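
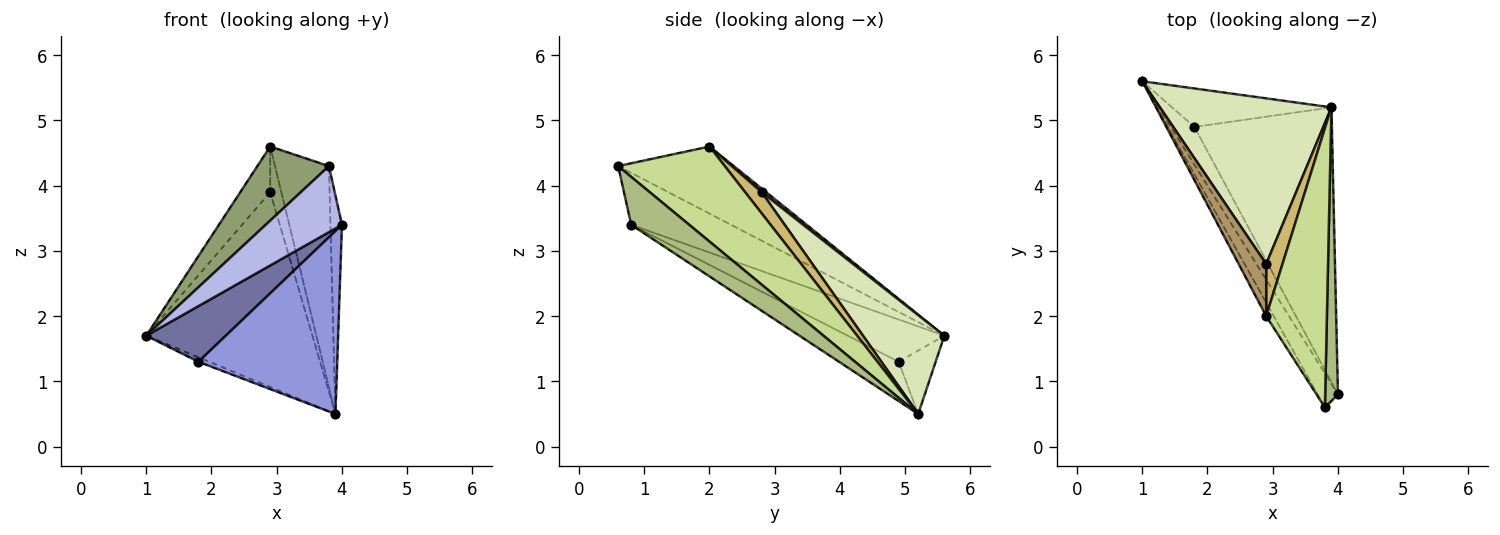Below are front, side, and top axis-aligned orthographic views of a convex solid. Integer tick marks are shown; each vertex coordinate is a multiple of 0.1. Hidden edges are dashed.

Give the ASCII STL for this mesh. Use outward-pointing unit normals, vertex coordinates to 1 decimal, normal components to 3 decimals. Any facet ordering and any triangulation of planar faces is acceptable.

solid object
 facet normal -0.709 -0.583 -0.397
  outer loop
   vertex 1.8 4.9 1.3
   vertex 4.0 0.8 3.4
   vertex 1.0 5.6 1.7
  endloop
 endfacet
 facet normal -0.367 0.108 -0.924
  outer loop
   vertex 1.8 4.9 1.3
   vertex 1.0 5.6 1.7
   vertex 3.9 5.2 0.5
  endloop
 endfacet
 facet normal -0.232 -0.539 -0.810
  outer loop
   vertex 1.8 4.9 1.3
   vertex 3.9 5.2 0.5
   vertex 4.0 0.8 3.4
  endloop
 endfacet
 facet normal -0.759 -0.580 -0.297
  outer loop
   vertex 3.8 0.6 4.3
   vertex 1.0 5.6 1.7
   vertex 4.0 0.8 3.4
  endloop
 endfacet
 facet normal -0.847 -0.524 -0.096
  outer loop
   vertex 3.8 0.6 4.3
   vertex 2.9 2.0 4.6
   vertex 1.0 5.6 1.7
  endloop
 endfacet
 facet normal 0.949 0.188 0.253
  outer loop
   vertex 3.8 0.6 4.3
   vertex 4.0 0.8 3.4
   vertex 3.9 5.2 0.5
  endloop
 endfacet
 facet normal 0.775 0.392 0.495
  outer loop
   vertex 3.8 0.6 4.3
   vertex 3.9 5.2 0.5
   vertex 2.9 2.0 4.6
  endloop
 endfacet
 facet normal 0.350 0.714 0.607
  outer loop
   vertex 2.9 2.8 3.9
   vertex 3.9 5.2 0.5
   vertex 1.0 5.6 1.7
  endloop
 endfacet
 facet normal 0.099 0.655 0.749
  outer loop
   vertex 2.9 2.8 3.9
   vertex 1.0 5.6 1.7
   vertex 2.9 2.0 4.6
  endloop
 endfacet
 facet normal 0.699 0.471 0.538
  outer loop
   vertex 2.9 2.8 3.9
   vertex 2.9 2.0 4.6
   vertex 3.9 5.2 0.5
  endloop
 endfacet
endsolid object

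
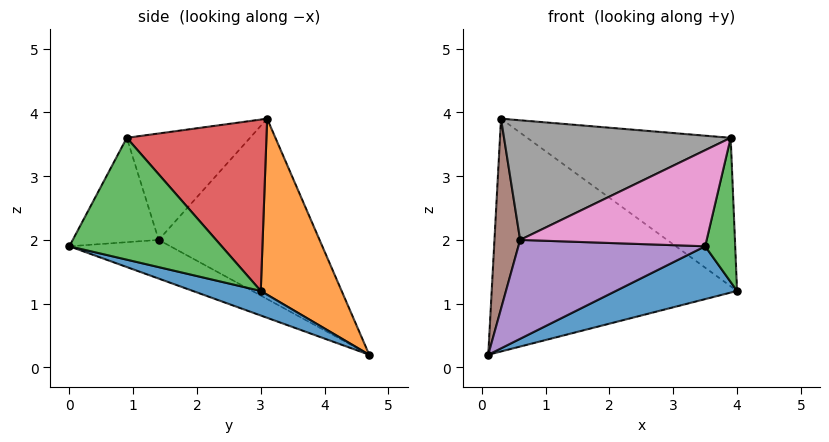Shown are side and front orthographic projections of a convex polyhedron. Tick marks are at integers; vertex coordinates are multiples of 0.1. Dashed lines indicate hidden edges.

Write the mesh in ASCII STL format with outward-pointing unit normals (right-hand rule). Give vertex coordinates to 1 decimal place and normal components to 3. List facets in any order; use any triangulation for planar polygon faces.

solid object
 facet normal 0.138 -0.247 -0.959
  outer loop
   vertex 3.5 0.0 1.9
   vertex 0.1 4.7 0.2
   vertex 4.0 3.0 1.2
  endloop
 endfacet
 facet normal 0.291 0.884 0.366
  outer loop
   vertex 0.3 3.1 3.9
   vertex 4.0 3.0 1.2
   vertex 0.1 4.7 0.2
  endloop
 endfacet
 facet normal 0.973 -0.192 -0.127
  outer loop
   vertex 3.9 0.9 3.6
   vertex 3.5 0.0 1.9
   vertex 4.0 3.0 1.2
  endloop
 endfacet
 facet normal 0.454 0.661 0.597
  outer loop
   vertex 3.9 0.9 3.6
   vertex 4.0 3.0 1.2
   vertex 0.3 3.1 3.9
  endloop
 endfacet
 facet normal -0.266 -0.492 -0.829
  outer loop
   vertex 0.6 1.4 2.0
   vertex 0.1 4.7 0.2
   vertex 3.5 0.0 1.9
  endloop
 endfacet
 facet normal -0.987 -0.158 -0.015
  outer loop
   vertex 0.6 1.4 2.0
   vertex 0.3 3.1 3.9
   vertex 0.1 4.7 0.2
  endloop
 endfacet
 facet normal -0.362 -0.786 0.501
  outer loop
   vertex 0.6 1.4 2.0
   vertex 3.5 0.0 1.9
   vertex 3.9 0.9 3.6
  endloop
 endfacet
 facet normal -0.389 -0.716 0.579
  outer loop
   vertex 0.6 1.4 2.0
   vertex 3.9 0.9 3.6
   vertex 0.3 3.1 3.9
  endloop
 endfacet
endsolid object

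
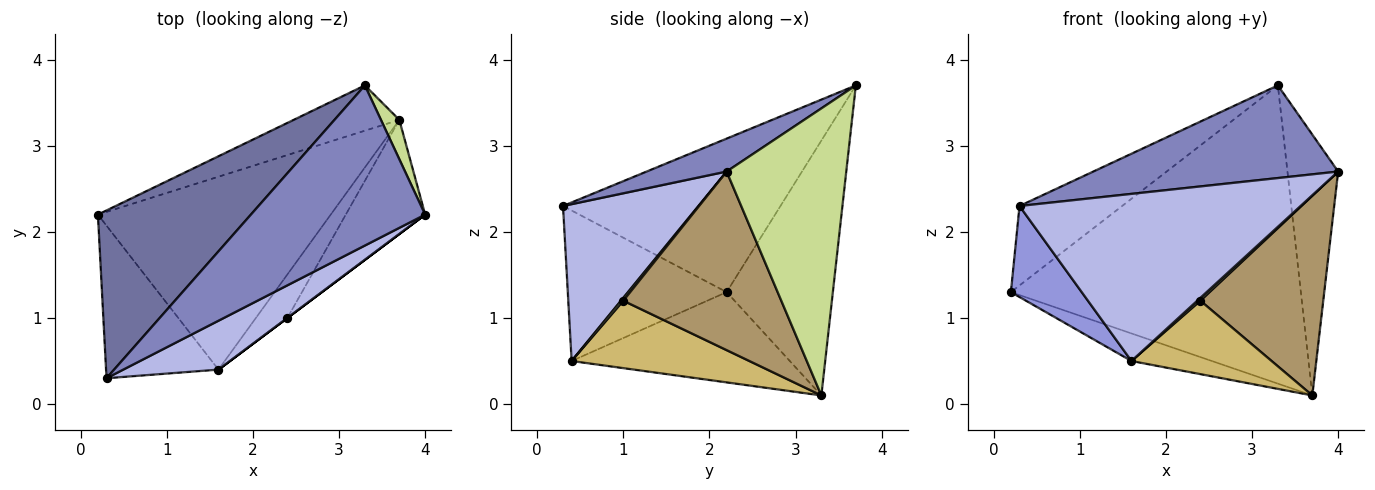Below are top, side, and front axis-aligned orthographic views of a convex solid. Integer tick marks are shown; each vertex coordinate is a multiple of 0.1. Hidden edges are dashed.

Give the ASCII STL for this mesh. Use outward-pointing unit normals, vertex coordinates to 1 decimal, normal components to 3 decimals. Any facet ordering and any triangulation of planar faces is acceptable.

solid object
 facet normal -0.672 0.317 0.670
  outer loop
   vertex 3.3 3.7 3.7
   vertex 0.2 2.2 1.3
   vertex 0.3 0.3 2.3
  endloop
 endfacet
 facet normal 0.161 -0.494 0.854
  outer loop
   vertex 3.3 3.7 3.7
   vertex 0.3 0.3 2.3
   vertex 4.0 2.2 2.7
  endloop
 endfacet
 facet normal -0.754 -0.336 -0.564
  outer loop
   vertex 1.6 0.4 0.5
   vertex 0.3 0.3 2.3
   vertex 0.2 2.2 1.3
  endloop
 endfacet
 facet normal 0.420 -0.871 0.255
  outer loop
   vertex 1.6 0.4 0.5
   vertex 4.0 2.2 2.7
   vertex 0.3 0.3 2.3
  endloop
 endfacet
 facet normal -0.358 0.132 -0.924
  outer loop
   vertex 3.7 3.3 0.1
   vertex 1.6 0.4 0.5
   vertex 0.2 2.2 1.3
  endloop
 endfacet
 facet normal -0.341 0.930 -0.141
  outer loop
   vertex 3.7 3.3 0.1
   vertex 0.2 2.2 1.3
   vertex 3.3 3.7 3.7
  endloop
 endfacet
 facet normal 0.919 0.390 0.059
  outer loop
   vertex 3.7 3.3 0.1
   vertex 3.3 3.7 3.7
   vertex 4.0 2.2 2.7
  endloop
 endfacet
 facet normal 0.600 -0.800 0.000
  outer loop
   vertex 2.4 1.0 1.2
   vertex 4.0 2.2 2.7
   vertex 1.6 0.4 0.5
  endloop
 endfacet
 facet normal 0.745 -0.579 -0.331
  outer loop
   vertex 2.4 1.0 1.2
   vertex 3.7 3.3 0.1
   vertex 4.0 2.2 2.7
  endloop
 endfacet
 facet normal 0.737 -0.581 -0.344
  outer loop
   vertex 2.4 1.0 1.2
   vertex 1.6 0.4 0.5
   vertex 3.7 3.3 0.1
  endloop
 endfacet
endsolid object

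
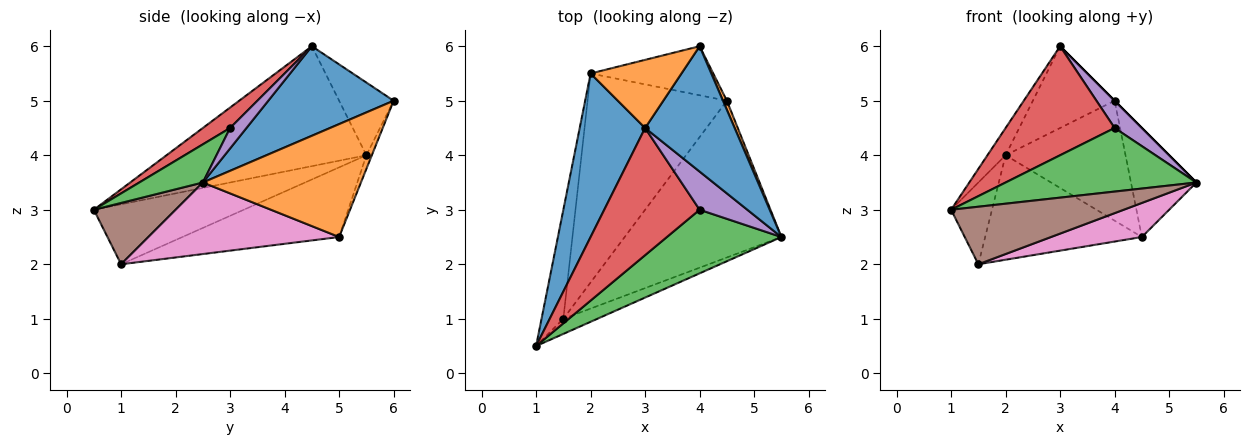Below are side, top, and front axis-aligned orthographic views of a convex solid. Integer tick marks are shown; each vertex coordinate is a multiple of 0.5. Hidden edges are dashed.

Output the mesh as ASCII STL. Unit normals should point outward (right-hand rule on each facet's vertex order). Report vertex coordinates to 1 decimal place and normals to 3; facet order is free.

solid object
 facet normal 0.707 0.000 0.707
  outer loop
   vertex 3.0 4.5 6.0
   vertex 5.5 2.5 3.5
   vertex 4.0 6.0 5.0
  endloop
 endfacet
 facet normal 0.924 0.382 0.032
  outer loop
   vertex 4.5 5.0 2.5
   vertex 4.0 6.0 5.0
   vertex 5.5 2.5 3.5
  endloop
 endfacet
 facet normal 0.229 -0.688 0.688
  outer loop
   vertex 4.0 3.0 4.5
   vertex 1.0 0.5 3.0
   vertex 5.5 2.5 3.5
  endloop
 endfacet
 facet normal 0.161 -0.642 0.749
  outer loop
   vertex 4.0 3.0 4.5
   vertex 3.0 4.5 6.0
   vertex 1.0 0.5 3.0
  endloop
 endfacet
 facet normal 0.329 -0.549 0.768
  outer loop
   vertex 4.0 3.0 4.5
   vertex 5.5 2.5 3.5
   vertex 3.0 4.5 6.0
  endloop
 endfacet
 facet normal 0.416 -0.879 -0.231
  outer loop
   vertex 1.5 1.0 2.0
   vertex 5.5 2.5 3.5
   vertex 1.0 0.5 3.0
  endloop
 endfacet
 facet normal 0.407 -0.194 -0.892
  outer loop
   vertex 1.5 1.0 2.0
   vertex 4.5 5.0 2.5
   vertex 5.5 2.5 3.5
  endloop
 endfacet
 facet normal -0.042 0.925 -0.378
  outer loop
   vertex 2.0 5.5 4.0
   vertex 4.0 6.0 5.0
   vertex 4.5 5.0 2.5
  endloop
 endfacet
 facet normal -0.408 0.408 -0.816
  outer loop
   vertex 2.0 5.5 4.0
   vertex 4.5 5.0 2.5
   vertex 1.5 1.0 2.0
  endloop
 endfacet
 facet normal -0.910 0.248 -0.331
  outer loop
   vertex 2.0 5.5 4.0
   vertex 1.5 1.0 2.0
   vertex 1.0 0.5 3.0
  endloop
 endfacet
 facet normal -0.875 0.080 0.477
  outer loop
   vertex 2.0 5.5 4.0
   vertex 1.0 0.5 3.0
   vertex 3.0 4.5 6.0
  endloop
 endfacet
 facet normal -0.456 0.684 0.570
  outer loop
   vertex 2.0 5.5 4.0
   vertex 3.0 4.5 6.0
   vertex 4.0 6.0 5.0
  endloop
 endfacet
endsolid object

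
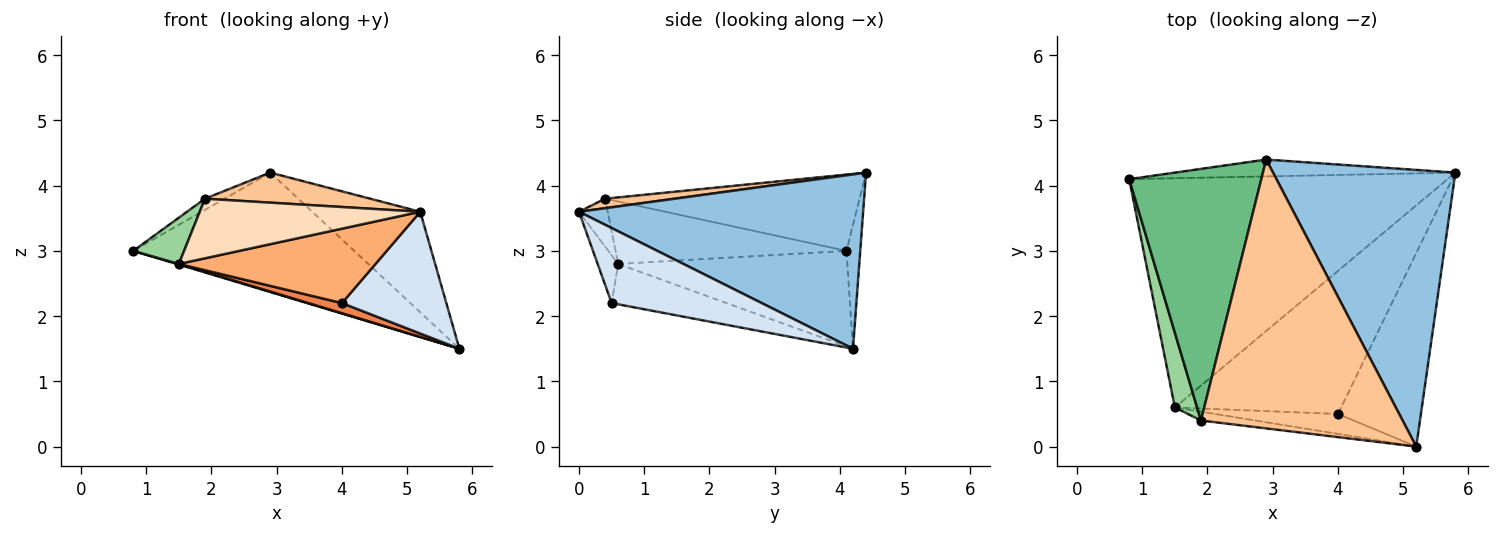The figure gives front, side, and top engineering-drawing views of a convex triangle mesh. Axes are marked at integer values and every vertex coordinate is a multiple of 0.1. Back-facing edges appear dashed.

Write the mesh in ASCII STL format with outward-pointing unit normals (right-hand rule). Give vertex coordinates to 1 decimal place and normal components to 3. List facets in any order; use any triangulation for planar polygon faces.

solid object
 facet normal -0.062 0.988 -0.139
  outer loop
   vertex 2.9 4.4 4.2
   vertex 5.8 4.2 1.5
   vertex 0.8 4.1 3.0
  endloop
 endfacet
 facet normal 0.668 0.254 0.699
  outer loop
   vertex 2.9 4.4 4.2
   vertex 5.2 0.0 3.6
   vertex 5.8 4.2 1.5
  endloop
 endfacet
 facet normal -0.287 -0.003 -0.958
  outer loop
   vertex 1.5 0.6 2.8
   vertex 0.8 4.1 3.0
   vertex 5.8 4.2 1.5
  endloop
 endfacet
 facet normal 0.608 -0.423 -0.672
  outer loop
   vertex 4.0 0.5 2.2
   vertex 5.8 4.2 1.5
   vertex 5.2 0.0 3.6
  endloop
 endfacet
 facet normal -0.235 -0.069 -0.969
  outer loop
   vertex 4.0 0.5 2.2
   vertex 1.5 0.6 2.8
   vertex 5.8 4.2 1.5
  endloop
 endfacet
 facet normal -0.100 -0.961 -0.257
  outer loop
   vertex 4.0 0.5 2.2
   vertex 5.2 0.0 3.6
   vertex 1.5 0.6 2.8
  endloop
 endfacet
 facet normal 0.047 -0.111 0.993
  outer loop
   vertex 1.9 0.4 3.8
   vertex 5.2 0.0 3.6
   vertex 2.9 4.4 4.2
  endloop
 endfacet
 facet normal -0.128 -0.981 -0.145
  outer loop
   vertex 1.9 0.4 3.8
   vertex 1.5 0.6 2.8
   vertex 5.2 0.0 3.6
  endloop
 endfacet
 facet normal -0.500 0.038 0.865
  outer loop
   vertex 1.9 0.4 3.8
   vertex 2.9 4.4 4.2
   vertex 0.8 4.1 3.0
  endloop
 endfacet
 facet normal -0.922 -0.203 0.328
  outer loop
   vertex 1.9 0.4 3.8
   vertex 0.8 4.1 3.0
   vertex 1.5 0.6 2.8
  endloop
 endfacet
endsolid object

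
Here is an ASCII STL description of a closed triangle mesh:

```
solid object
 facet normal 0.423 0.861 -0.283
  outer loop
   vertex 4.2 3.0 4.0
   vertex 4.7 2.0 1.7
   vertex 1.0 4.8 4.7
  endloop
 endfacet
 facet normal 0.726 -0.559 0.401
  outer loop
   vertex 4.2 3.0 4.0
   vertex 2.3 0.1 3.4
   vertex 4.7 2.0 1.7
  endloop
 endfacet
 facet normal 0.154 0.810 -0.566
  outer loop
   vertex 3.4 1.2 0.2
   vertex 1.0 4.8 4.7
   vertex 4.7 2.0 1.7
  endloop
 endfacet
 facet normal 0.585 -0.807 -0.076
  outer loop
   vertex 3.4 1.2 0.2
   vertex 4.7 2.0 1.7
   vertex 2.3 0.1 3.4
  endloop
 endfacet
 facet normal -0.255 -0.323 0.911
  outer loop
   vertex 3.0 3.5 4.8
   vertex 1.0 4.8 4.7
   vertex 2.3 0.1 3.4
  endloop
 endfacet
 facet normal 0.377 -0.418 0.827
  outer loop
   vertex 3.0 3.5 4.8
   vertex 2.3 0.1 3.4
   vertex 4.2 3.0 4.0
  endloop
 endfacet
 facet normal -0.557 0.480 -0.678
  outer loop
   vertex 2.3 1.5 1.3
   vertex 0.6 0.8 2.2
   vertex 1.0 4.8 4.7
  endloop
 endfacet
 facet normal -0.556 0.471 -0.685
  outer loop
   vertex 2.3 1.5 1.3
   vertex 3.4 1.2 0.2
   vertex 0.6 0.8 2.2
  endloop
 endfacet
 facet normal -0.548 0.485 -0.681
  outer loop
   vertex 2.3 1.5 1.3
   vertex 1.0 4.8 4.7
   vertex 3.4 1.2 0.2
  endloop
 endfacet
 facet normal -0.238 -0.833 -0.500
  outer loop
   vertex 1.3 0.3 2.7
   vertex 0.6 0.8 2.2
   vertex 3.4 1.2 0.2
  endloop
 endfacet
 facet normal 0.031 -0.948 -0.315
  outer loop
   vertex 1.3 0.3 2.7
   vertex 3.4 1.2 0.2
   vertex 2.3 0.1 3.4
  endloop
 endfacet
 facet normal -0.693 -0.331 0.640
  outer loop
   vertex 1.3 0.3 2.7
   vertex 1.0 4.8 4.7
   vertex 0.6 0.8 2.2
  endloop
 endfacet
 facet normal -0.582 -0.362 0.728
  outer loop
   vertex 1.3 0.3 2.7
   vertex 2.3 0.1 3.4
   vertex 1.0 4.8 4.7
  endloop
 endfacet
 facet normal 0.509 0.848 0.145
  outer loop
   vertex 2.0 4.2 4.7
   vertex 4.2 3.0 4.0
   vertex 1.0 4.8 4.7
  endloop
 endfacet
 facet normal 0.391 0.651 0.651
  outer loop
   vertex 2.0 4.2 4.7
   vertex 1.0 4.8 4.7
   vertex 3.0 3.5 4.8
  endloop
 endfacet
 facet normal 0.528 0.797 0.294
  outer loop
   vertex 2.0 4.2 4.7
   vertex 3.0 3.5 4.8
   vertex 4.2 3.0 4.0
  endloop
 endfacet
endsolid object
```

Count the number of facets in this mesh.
16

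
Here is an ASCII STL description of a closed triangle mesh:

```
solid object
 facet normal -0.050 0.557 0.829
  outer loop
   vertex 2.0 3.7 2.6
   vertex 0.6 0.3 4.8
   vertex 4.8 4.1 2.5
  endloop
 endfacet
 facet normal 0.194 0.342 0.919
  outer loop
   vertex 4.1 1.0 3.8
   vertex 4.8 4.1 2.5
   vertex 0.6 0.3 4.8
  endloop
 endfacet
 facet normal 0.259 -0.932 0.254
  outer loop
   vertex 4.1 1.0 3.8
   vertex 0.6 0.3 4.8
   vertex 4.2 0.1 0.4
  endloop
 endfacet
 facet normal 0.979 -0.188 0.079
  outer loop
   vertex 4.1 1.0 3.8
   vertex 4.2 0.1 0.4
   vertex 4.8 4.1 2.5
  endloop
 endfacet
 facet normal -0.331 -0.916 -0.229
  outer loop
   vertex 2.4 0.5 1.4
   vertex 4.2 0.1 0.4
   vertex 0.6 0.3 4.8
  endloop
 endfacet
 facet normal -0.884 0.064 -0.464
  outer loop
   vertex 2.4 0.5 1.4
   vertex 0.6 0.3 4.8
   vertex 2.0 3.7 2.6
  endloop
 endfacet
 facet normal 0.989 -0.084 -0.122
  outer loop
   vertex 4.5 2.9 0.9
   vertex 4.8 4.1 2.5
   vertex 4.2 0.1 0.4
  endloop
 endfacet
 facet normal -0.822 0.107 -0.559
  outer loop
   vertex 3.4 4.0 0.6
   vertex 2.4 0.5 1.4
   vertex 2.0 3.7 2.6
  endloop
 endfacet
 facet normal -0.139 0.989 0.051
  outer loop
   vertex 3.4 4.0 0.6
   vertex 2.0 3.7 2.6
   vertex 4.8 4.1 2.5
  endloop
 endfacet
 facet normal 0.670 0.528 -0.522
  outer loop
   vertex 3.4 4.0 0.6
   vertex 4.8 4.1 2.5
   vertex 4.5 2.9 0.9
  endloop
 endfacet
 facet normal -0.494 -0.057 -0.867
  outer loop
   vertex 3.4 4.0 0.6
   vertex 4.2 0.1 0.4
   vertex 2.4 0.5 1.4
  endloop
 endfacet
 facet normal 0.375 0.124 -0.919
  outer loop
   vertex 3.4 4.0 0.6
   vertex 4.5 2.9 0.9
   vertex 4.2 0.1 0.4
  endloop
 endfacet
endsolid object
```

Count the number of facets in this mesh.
12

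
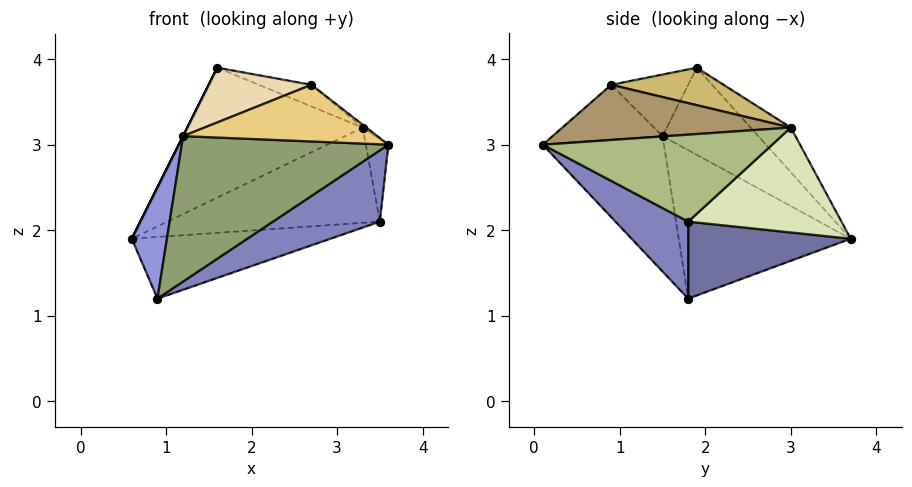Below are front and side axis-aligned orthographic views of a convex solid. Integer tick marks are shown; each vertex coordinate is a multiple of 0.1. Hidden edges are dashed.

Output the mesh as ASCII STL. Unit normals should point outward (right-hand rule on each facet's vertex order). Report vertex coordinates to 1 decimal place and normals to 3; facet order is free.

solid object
 facet normal 0.304 0.371 -0.877
  outer loop
   vertex 3.5 1.8 2.1
   vertex 0.9 1.8 1.2
   vertex 0.6 3.7 1.9
  endloop
 endfacet
 facet normal 0.295 -0.433 -0.852
  outer loop
   vertex 3.5 1.8 2.1
   vertex 3.6 0.1 3.0
   vertex 0.9 1.8 1.2
  endloop
 endfacet
 facet normal -0.972 -0.199 0.122
  outer loop
   vertex 1.2 1.5 3.1
   vertex 0.6 3.7 1.9
   vertex 0.9 1.8 1.2
  endloop
 endfacet
 facet normal -0.894 0.000 0.447
  outer loop
   vertex 1.2 1.5 3.1
   vertex 1.6 1.9 3.9
   vertex 0.6 3.7 1.9
  endloop
 endfacet
 facet normal -0.505 -0.861 -0.056
  outer loop
   vertex 1.2 1.5 3.1
   vertex 0.9 1.8 1.2
   vertex 3.6 0.1 3.0
  endloop
 endfacet
 facet normal 0.992 0.098 0.074
  outer loop
   vertex 3.3 3.0 3.2
   vertex 3.6 0.1 3.0
   vertex 3.5 1.8 2.1
  endloop
 endfacet
 facet normal -0.159 0.693 0.703
  outer loop
   vertex 3.3 3.0 3.2
   vertex 0.6 3.7 1.9
   vertex 1.6 1.9 3.9
  endloop
 endfacet
 facet normal 0.462 0.640 -0.614
  outer loop
   vertex 3.3 3.0 3.2
   vertex 3.5 1.8 2.1
   vertex 0.6 3.7 1.9
  endloop
 endfacet
 facet normal 0.619 0.010 0.785
  outer loop
   vertex 2.7 0.9 3.7
   vertex 3.6 0.1 3.0
   vertex 3.3 3.0 3.2
  endloop
 endfacet
 facet normal 0.298 0.140 0.944
  outer loop
   vertex 2.7 0.9 3.7
   vertex 3.3 3.0 3.2
   vertex 1.6 1.9 3.9
  endloop
 endfacet
 facet normal -0.463 -0.818 0.340
  outer loop
   vertex 2.7 0.9 3.7
   vertex 1.2 1.5 3.1
   vertex 3.6 0.1 3.0
  endloop
 endfacet
 facet normal -0.492 -0.655 0.573
  outer loop
   vertex 2.7 0.9 3.7
   vertex 1.6 1.9 3.9
   vertex 1.2 1.5 3.1
  endloop
 endfacet
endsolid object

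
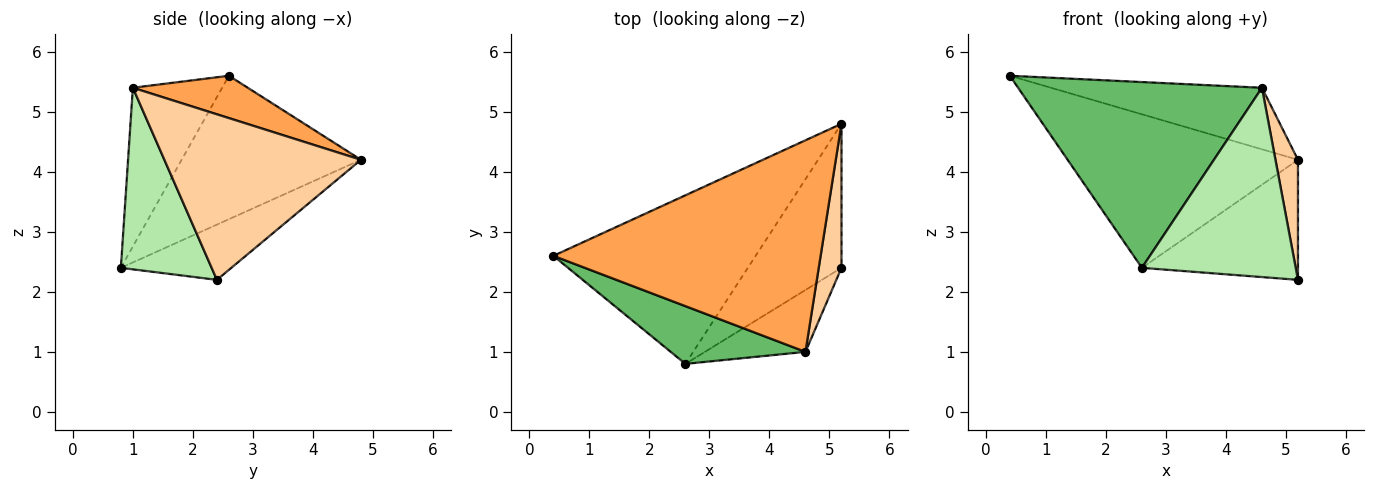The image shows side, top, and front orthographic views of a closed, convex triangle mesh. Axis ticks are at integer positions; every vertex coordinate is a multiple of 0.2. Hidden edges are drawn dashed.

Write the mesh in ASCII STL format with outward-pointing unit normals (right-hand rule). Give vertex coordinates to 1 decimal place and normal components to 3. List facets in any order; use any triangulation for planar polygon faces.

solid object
 facet normal -0.464 0.596 -0.655
  outer loop
   vertex 2.6 0.8 2.4
   vertex 0.4 2.6 5.6
   vertex 5.2 4.8 4.2
  endloop
 endfacet
 facet normal -0.413 0.583 -0.700
  outer loop
   vertex 2.6 0.8 2.4
   vertex 5.2 4.8 4.2
   vertex 5.2 2.4 2.2
  endloop
 endfacet
 facet normal 0.150 0.276 0.949
  outer loop
   vertex 4.6 1.0 5.4
   vertex 5.2 4.8 4.2
   vertex 0.4 2.6 5.6
  endloop
 endfacet
 facet normal 0.984 -0.113 0.135
  outer loop
   vertex 4.6 1.0 5.4
   vertex 5.2 2.4 2.2
   vertex 5.2 4.8 4.2
  endloop
 endfacet
 facet normal -0.330 -0.901 0.280
  outer loop
   vertex 4.6 1.0 5.4
   vertex 0.4 2.6 5.6
   vertex 2.6 0.8 2.4
  endloop
 endfacet
 facet normal 0.489 -0.829 -0.271
  outer loop
   vertex 4.6 1.0 5.4
   vertex 2.6 0.8 2.4
   vertex 5.2 2.4 2.2
  endloop
 endfacet
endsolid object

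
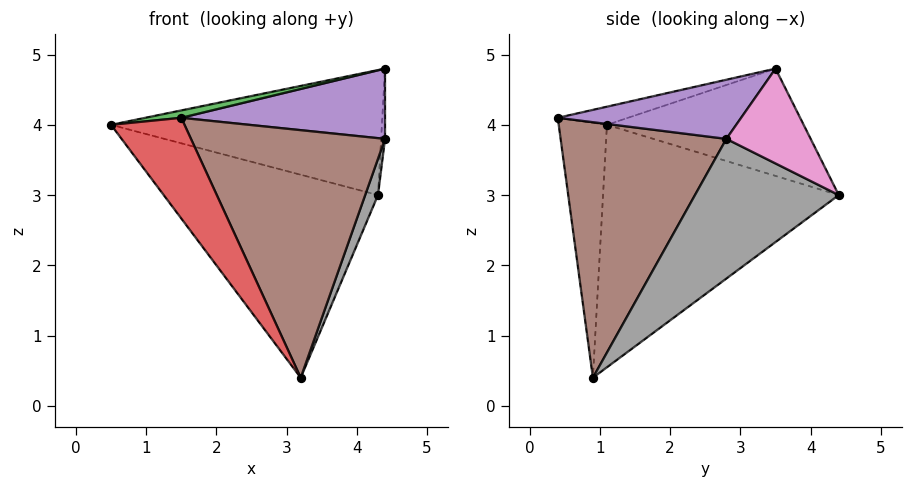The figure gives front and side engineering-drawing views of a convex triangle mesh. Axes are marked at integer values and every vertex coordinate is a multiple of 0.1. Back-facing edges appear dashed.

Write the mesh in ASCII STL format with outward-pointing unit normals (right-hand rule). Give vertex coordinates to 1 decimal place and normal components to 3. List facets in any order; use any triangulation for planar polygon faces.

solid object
 facet normal -0.538 0.741 0.401
  outer loop
   vertex 4.3 4.4 3.0
   vertex 0.5 1.1 4.0
   vertex 4.4 3.5 4.8
  endloop
 endfacet
 facet normal -0.637 0.579 -0.510
  outer loop
   vertex 4.3 4.4 3.0
   vertex 3.2 0.9 0.4
   vertex 0.5 1.1 4.0
  endloop
 endfacet
 facet normal -0.154 -0.079 0.985
  outer loop
   vertex 1.5 0.4 4.1
   vertex 4.4 3.5 4.8
   vertex 0.5 1.1 4.0
  endloop
 endfacet
 facet normal -0.515 -0.785 -0.343
  outer loop
   vertex 1.5 0.4 4.1
   vertex 0.5 1.1 4.0
   vertex 3.2 0.9 0.4
  endloop
 endfacet
 facet normal 0.593 -0.659 0.462
  outer loop
   vertex 4.4 2.8 3.8
   vertex 4.4 3.5 4.8
   vertex 1.5 0.4 4.1
  endloop
 endfacet
 facet normal 0.637 -0.746 0.192
  outer loop
   vertex 4.4 2.8 3.8
   vertex 1.5 0.4 4.1
   vertex 3.2 0.9 0.4
  endloop
 endfacet
 facet normal 0.998 0.046 -0.032
  outer loop
   vertex 4.4 2.8 3.8
   vertex 4.3 4.4 3.0
   vertex 4.4 3.5 4.8
  endloop
 endfacet
 facet normal 0.954 -0.085 -0.289
  outer loop
   vertex 4.4 2.8 3.8
   vertex 3.2 0.9 0.4
   vertex 4.3 4.4 3.0
  endloop
 endfacet
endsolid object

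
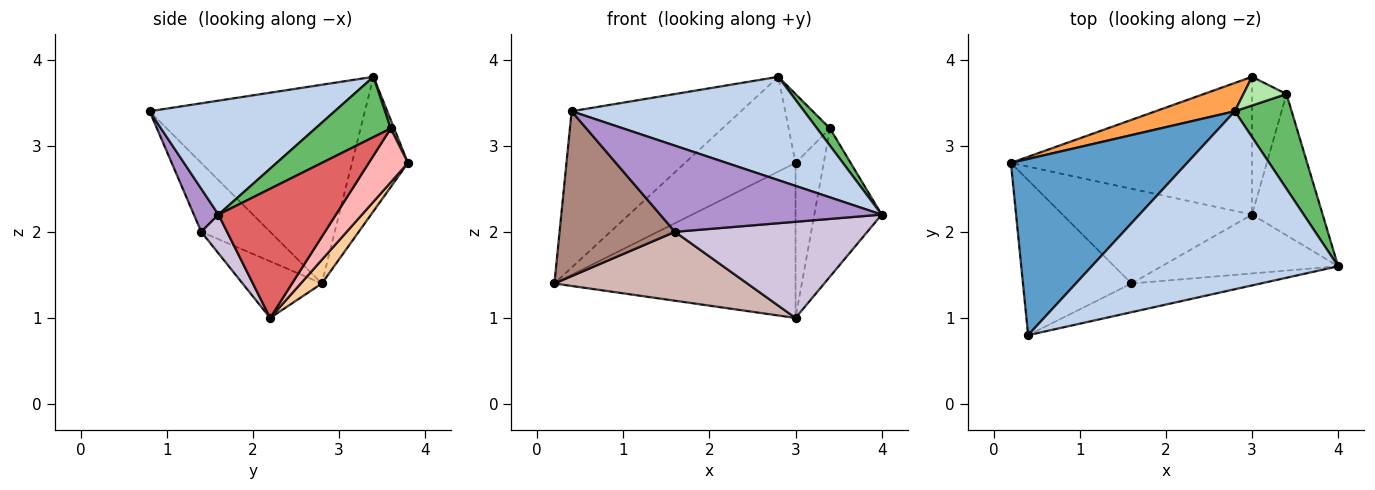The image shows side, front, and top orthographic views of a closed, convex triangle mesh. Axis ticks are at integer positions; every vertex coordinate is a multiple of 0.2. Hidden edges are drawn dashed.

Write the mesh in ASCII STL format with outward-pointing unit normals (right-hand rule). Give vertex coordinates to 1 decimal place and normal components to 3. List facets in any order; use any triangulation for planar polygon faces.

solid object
 facet normal -0.645 0.507 0.572
  outer loop
   vertex 2.8 3.4 3.8
   vertex 0.2 2.8 1.4
   vertex 0.4 0.8 3.4
  endloop
 endfacet
 facet normal 0.371 -0.466 0.803
  outer loop
   vertex 2.8 3.4 3.8
   vertex 0.4 0.8 3.4
   vertex 4.0 1.6 2.2
  endloop
 endfacet
 facet normal -0.437 0.862 0.257
  outer loop
   vertex 3.0 3.8 2.8
   vertex 0.2 2.8 1.4
   vertex 2.8 3.4 3.8
  endloop
 endfacet
 facet normal 0.065 0.746 -0.663
  outer loop
   vertex 3.0 2.2 1.0
   vertex 0.2 2.8 1.4
   vertex 3.0 3.8 2.8
  endloop
 endfacet
 facet normal 0.722 -0.124 0.681
  outer loop
   vertex 3.4 3.6 3.2
   vertex 2.8 3.4 3.8
   vertex 4.0 1.6 2.2
  endloop
 endfacet
 facet normal 0.077 0.920 0.383
  outer loop
   vertex 3.4 3.6 3.2
   vertex 3.0 3.8 2.8
   vertex 2.8 3.4 3.8
  endloop
 endfacet
 facet normal 0.784 0.449 -0.429
  outer loop
   vertex 3.4 3.6 3.2
   vertex 4.0 1.6 2.2
   vertex 3.0 2.2 1.0
  endloop
 endfacet
 facet normal 0.720 0.519 -0.461
  outer loop
   vertex 3.4 3.6 3.2
   vertex 3.0 2.2 1.0
   vertex 3.0 3.8 2.8
  endloop
 endfacet
 facet normal 0.105 -0.943 -0.314
  outer loop
   vertex 1.6 1.4 2.0
   vertex 4.0 1.6 2.2
   vertex 0.4 0.8 3.4
  endloop
 endfacet
 facet normal 0.114 -0.847 -0.519
  outer loop
   vertex 1.6 1.4 2.0
   vertex 3.0 2.2 1.0
   vertex 4.0 1.6 2.2
  endloop
 endfacet
 facet normal -0.399 -0.668 -0.628
  outer loop
   vertex 1.6 1.4 2.0
   vertex 0.4 0.8 3.4
   vertex 0.2 2.8 1.4
  endloop
 endfacet
 facet normal -0.235 -0.572 -0.786
  outer loop
   vertex 1.6 1.4 2.0
   vertex 0.2 2.8 1.4
   vertex 3.0 2.2 1.0
  endloop
 endfacet
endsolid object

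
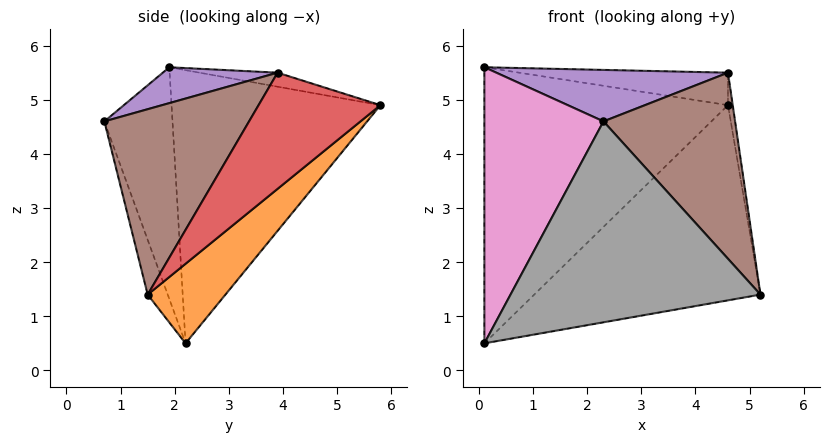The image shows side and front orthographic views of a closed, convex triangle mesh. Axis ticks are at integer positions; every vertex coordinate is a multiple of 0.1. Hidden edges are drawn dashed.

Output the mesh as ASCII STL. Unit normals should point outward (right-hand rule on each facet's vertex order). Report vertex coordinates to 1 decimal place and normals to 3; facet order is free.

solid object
 facet normal -0.650 0.758 0.045
  outer loop
   vertex 0.1 2.2 0.5
   vertex 0.1 1.9 5.6
   vertex 4.6 5.8 4.9
  endloop
 endfacet
 facet normal 0.218 0.634 -0.742
  outer loop
   vertex 0.1 2.2 0.5
   vertex 4.6 5.8 4.9
   vertex 5.2 1.5 1.4
  endloop
 endfacet
 facet normal -0.112 0.299 0.948
  outer loop
   vertex 4.6 3.9 5.5
   vertex 4.6 5.8 4.9
   vertex 0.1 1.9 5.6
  endloop
 endfacet
 facet normal 0.992 0.039 0.122
  outer loop
   vertex 4.6 3.9 5.5
   vertex 5.2 1.5 1.4
   vertex 4.6 5.8 4.9
  endloop
 endfacet
 facet normal 0.194 -0.393 0.899
  outer loop
   vertex 2.3 0.7 4.6
   vertex 4.6 3.9 5.5
   vertex 0.1 1.9 5.6
  endloop
 endfacet
 facet normal 0.661 -0.601 0.449
  outer loop
   vertex 2.3 0.7 4.6
   vertex 5.2 1.5 1.4
   vertex 4.6 3.9 5.5
  endloop
 endfacet
 facet normal -0.496 -0.867 -0.051
  outer loop
   vertex 2.3 0.7 4.6
   vertex 0.1 1.9 5.6
   vertex 0.1 2.2 0.5
  endloop
 endfacet
 facet normal -0.076 -0.949 -0.306
  outer loop
   vertex 2.3 0.7 4.6
   vertex 0.1 2.2 0.5
   vertex 5.2 1.5 1.4
  endloop
 endfacet
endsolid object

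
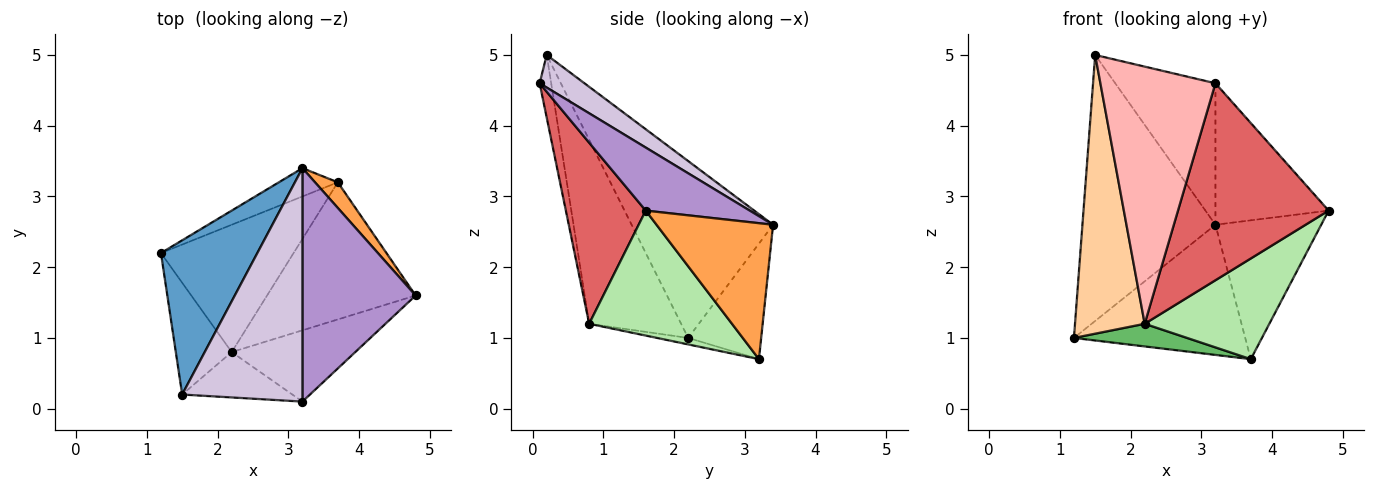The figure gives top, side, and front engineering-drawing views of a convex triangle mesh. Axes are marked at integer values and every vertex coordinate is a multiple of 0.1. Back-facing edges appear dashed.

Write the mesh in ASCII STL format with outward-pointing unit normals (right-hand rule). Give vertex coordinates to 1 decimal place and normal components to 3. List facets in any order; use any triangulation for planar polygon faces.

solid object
 facet normal -0.677 0.637 0.369
  outer loop
   vertex 3.2 3.4 2.6
   vertex 1.2 2.2 1.0
   vertex 1.5 0.2 5.0
  endloop
 endfacet
 facet normal -0.384 0.902 -0.196
  outer loop
   vertex 3.7 3.2 0.7
   vertex 1.2 2.2 1.0
   vertex 3.2 3.4 2.6
  endloop
 endfacet
 facet normal 0.735 0.667 0.123
  outer loop
   vertex 3.7 3.2 0.7
   vertex 3.2 3.4 2.6
   vertex 4.8 1.6 2.8
  endloop
 endfacet
 facet normal -0.775 -0.587 -0.235
  outer loop
   vertex 2.2 0.8 1.2
   vertex 1.5 0.2 5.0
   vertex 1.2 2.2 1.0
  endloop
 endfacet
 facet normal -0.048 -0.175 -0.983
  outer loop
   vertex 2.2 0.8 1.2
   vertex 1.2 2.2 1.0
   vertex 3.7 3.2 0.7
  endloop
 endfacet
 facet normal 0.561 -0.490 -0.667
  outer loop
   vertex 2.2 0.8 1.2
   vertex 3.7 3.2 0.7
   vertex 4.8 1.6 2.8
  endloop
 endfacet
 facet normal 0.446 -0.841 -0.305
  outer loop
   vertex 3.2 0.1 4.6
   vertex 2.2 0.8 1.2
   vertex 4.8 1.6 2.8
  endloop
 endfacet
 facet normal -0.098 -0.980 -0.173
  outer loop
   vertex 3.2 0.1 4.6
   vertex 1.5 0.2 5.0
   vertex 2.2 0.8 1.2
  endloop
 endfacet
 facet normal 0.430 0.468 0.772
  outer loop
   vertex 3.2 0.1 4.6
   vertex 4.8 1.6 2.8
   vertex 3.2 3.4 2.6
  endloop
 endfacet
 facet normal 0.226 0.505 0.833
  outer loop
   vertex 3.2 0.1 4.6
   vertex 3.2 3.4 2.6
   vertex 1.5 0.2 5.0
  endloop
 endfacet
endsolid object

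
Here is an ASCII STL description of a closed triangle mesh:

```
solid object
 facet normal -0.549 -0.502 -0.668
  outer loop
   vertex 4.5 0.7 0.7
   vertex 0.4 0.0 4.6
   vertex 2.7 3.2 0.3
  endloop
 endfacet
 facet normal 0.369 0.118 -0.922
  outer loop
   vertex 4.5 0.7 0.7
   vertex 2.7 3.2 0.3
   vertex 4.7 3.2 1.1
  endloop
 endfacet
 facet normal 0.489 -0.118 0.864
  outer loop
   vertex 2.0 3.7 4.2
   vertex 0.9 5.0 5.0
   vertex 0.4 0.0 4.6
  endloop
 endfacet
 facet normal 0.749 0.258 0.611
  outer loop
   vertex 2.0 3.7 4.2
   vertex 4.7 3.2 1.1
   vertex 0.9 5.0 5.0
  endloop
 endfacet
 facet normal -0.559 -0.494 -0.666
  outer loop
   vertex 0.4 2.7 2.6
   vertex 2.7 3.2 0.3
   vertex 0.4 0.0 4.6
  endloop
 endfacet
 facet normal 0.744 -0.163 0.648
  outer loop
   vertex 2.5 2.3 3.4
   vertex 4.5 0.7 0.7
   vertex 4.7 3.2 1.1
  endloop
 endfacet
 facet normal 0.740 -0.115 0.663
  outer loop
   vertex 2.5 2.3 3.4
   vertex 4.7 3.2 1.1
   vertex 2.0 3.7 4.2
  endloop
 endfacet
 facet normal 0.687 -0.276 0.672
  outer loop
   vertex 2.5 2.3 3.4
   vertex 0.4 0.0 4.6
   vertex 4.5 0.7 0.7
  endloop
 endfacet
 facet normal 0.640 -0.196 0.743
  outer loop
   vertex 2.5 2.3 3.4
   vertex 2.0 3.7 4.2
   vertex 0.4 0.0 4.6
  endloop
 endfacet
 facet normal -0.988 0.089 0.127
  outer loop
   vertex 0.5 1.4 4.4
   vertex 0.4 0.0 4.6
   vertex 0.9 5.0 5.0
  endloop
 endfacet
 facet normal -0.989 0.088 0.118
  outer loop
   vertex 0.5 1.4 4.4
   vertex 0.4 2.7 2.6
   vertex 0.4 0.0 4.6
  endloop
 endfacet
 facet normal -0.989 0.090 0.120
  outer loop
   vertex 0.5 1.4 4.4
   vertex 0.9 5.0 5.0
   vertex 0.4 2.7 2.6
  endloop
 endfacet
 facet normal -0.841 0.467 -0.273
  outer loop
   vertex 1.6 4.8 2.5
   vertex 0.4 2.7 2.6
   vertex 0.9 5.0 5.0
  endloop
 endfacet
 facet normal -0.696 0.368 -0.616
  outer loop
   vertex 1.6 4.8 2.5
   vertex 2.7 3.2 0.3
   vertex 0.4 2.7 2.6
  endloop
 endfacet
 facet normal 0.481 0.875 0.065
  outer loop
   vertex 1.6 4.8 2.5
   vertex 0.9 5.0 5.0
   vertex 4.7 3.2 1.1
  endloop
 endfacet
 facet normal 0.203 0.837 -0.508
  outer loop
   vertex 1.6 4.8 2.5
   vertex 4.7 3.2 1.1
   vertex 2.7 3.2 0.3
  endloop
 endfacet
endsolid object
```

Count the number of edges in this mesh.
24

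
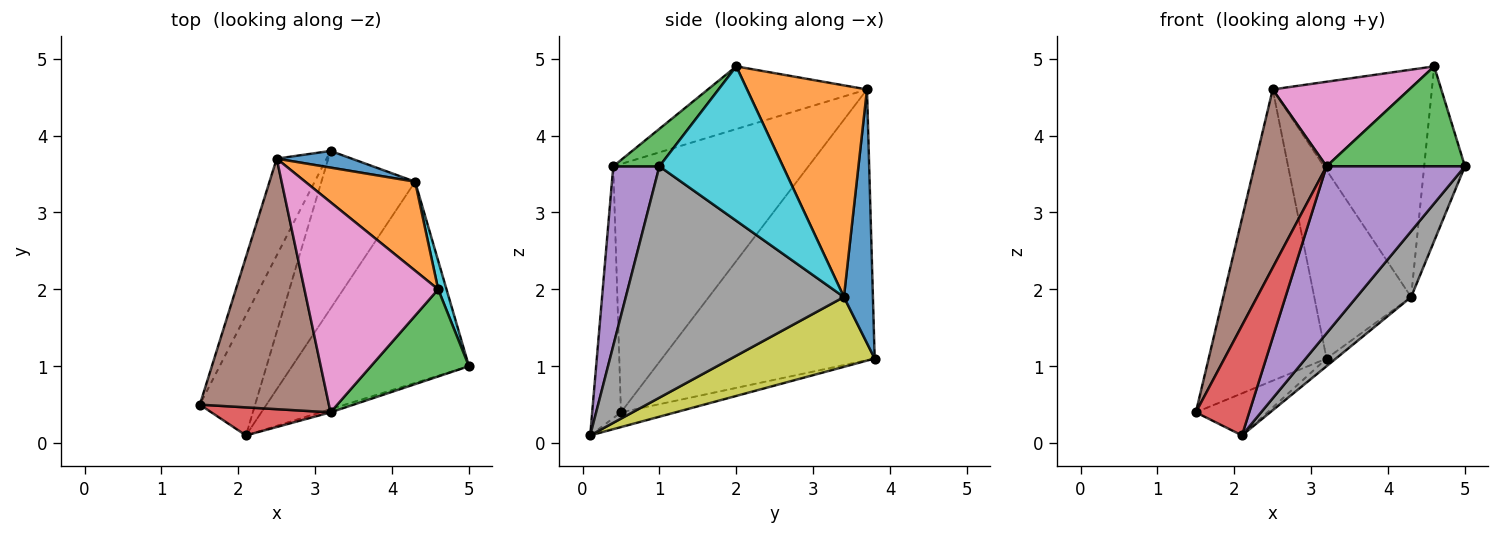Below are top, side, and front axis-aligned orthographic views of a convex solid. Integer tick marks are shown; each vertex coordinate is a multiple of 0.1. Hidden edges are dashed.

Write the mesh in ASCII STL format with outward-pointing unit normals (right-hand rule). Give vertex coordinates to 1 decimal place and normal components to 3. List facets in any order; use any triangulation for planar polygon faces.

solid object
 facet normal -0.864 0.479 -0.159
  outer loop
   vertex 2.5 3.7 4.6
   vertex 3.2 3.8 1.1
   vertex 1.5 0.5 0.4
  endloop
 endfacet
 facet normal -0.244 0.320 -0.915
  outer loop
   vertex 2.1 0.1 0.1
   vertex 1.5 0.5 0.4
   vertex 3.2 3.8 1.1
  endloop
 endfacet
 facet normal 0.244 -0.731 0.637
  outer loop
   vertex 3.2 0.4 3.6
   vertex 5.0 1.0 3.6
   vertex 4.6 2.0 4.9
  endloop
 endfacet
 facet normal -0.463 -0.859 0.219
  outer loop
   vertex 3.2 0.4 3.6
   vertex 1.5 0.5 0.4
   vertex 2.1 0.1 0.1
  endloop
 endfacet
 facet normal 0.316 -0.949 -0.018
  outer loop
   vertex 3.2 0.4 3.6
   vertex 2.1 0.1 0.1
   vertex 5.0 1.0 3.6
  endloop
 endfacet
 facet normal -0.843 -0.312 0.438
  outer loop
   vertex 3.2 0.4 3.6
   vertex 2.5 3.7 4.6
   vertex 1.5 0.5 0.4
  endloop
 endfacet
 facet normal -0.399 -0.342 0.851
  outer loop
   vertex 3.2 0.4 3.6
   vertex 4.6 2.0 4.9
   vertex 2.5 3.7 4.6
  endloop
 endfacet
 facet normal 0.779 -0.195 -0.596
  outer loop
   vertex 4.3 3.4 1.9
   vertex 5.0 1.0 3.6
   vertex 2.1 0.1 0.1
  endloop
 endfacet
 facet normal 0.597 0.039 -0.801
  outer loop
   vertex 4.3 3.4 1.9
   vertex 2.1 0.1 0.1
   vertex 3.2 3.8 1.1
  endloop
 endfacet
 facet normal 0.948 0.313 0.051
  outer loop
   vertex 4.3 3.4 1.9
   vertex 4.6 2.0 4.9
   vertex 5.0 1.0 3.6
  endloop
 endfacet
 facet normal 0.286 0.955 0.084
  outer loop
   vertex 4.3 3.4 1.9
   vertex 3.2 3.8 1.1
   vertex 2.5 3.7 4.6
  endloop
 endfacet
 facet normal 0.574 0.762 0.298
  outer loop
   vertex 4.3 3.4 1.9
   vertex 2.5 3.7 4.6
   vertex 4.6 2.0 4.9
  endloop
 endfacet
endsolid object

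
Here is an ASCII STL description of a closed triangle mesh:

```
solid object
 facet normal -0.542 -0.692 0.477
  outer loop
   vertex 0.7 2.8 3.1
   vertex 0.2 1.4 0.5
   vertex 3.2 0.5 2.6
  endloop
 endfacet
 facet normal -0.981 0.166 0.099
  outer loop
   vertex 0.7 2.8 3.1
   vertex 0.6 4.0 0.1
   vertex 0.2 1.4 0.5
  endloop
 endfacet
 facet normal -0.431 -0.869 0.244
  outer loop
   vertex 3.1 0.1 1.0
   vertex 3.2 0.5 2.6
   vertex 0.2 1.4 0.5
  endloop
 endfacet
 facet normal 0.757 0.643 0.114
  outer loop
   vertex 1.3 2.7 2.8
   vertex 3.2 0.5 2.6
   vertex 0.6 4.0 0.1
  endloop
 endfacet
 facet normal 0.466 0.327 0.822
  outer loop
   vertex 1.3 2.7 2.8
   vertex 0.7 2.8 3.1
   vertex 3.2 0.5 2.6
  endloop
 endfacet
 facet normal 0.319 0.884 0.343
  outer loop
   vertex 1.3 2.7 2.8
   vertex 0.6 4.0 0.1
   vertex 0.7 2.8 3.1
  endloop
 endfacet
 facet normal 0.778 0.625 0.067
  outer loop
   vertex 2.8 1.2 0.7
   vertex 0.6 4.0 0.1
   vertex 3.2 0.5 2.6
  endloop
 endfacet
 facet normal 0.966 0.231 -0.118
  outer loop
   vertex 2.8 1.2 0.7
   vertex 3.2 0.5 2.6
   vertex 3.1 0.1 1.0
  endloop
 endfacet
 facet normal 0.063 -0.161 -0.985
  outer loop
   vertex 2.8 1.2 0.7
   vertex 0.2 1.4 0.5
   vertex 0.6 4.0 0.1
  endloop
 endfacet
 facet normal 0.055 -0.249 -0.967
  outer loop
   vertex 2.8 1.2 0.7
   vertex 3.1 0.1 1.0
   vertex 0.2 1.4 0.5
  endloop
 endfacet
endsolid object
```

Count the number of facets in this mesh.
10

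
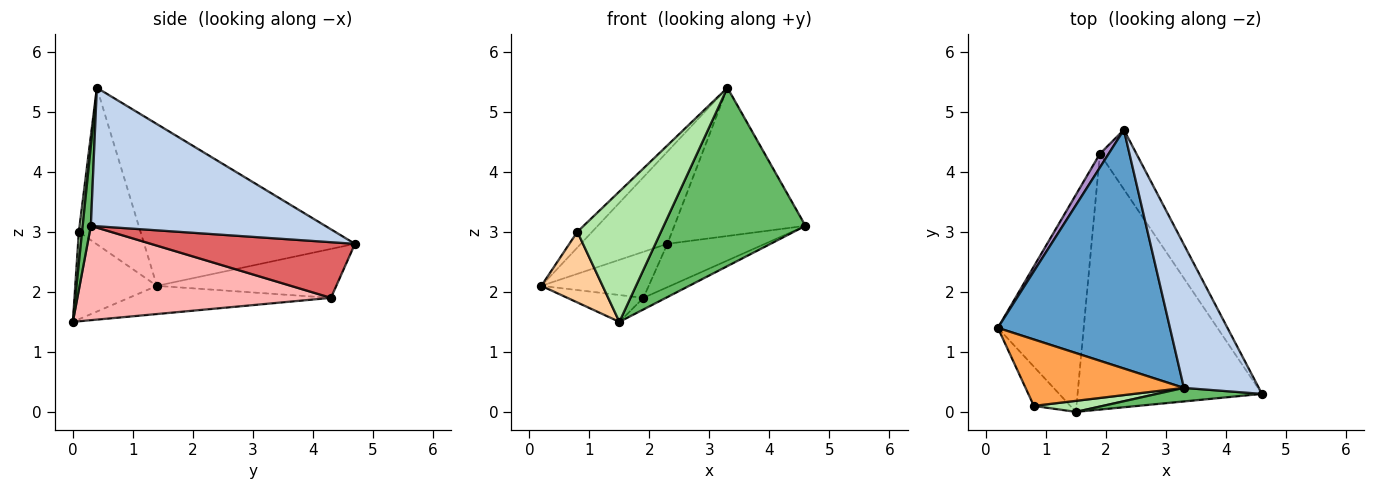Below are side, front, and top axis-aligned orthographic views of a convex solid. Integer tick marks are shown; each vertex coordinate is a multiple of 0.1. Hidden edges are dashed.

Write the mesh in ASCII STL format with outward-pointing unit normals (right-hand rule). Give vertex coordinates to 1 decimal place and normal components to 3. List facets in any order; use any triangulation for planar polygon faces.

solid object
 facet normal -0.659 0.271 0.701
  outer loop
   vertex 3.3 0.4 5.4
   vertex 2.3 4.7 2.8
   vertex 0.2 1.4 2.1
  endloop
 endfacet
 facet normal 0.789 0.442 0.427
  outer loop
   vertex 3.3 0.4 5.4
   vertex 4.6 0.3 3.1
   vertex 2.3 4.7 2.8
  endloop
 endfacet
 facet normal -0.693 0.166 0.701
  outer loop
   vertex 0.8 0.1 3.0
   vertex 3.3 0.4 5.4
   vertex 0.2 1.4 2.1
  endloop
 endfacet
 facet normal -0.759 -0.569 -0.316
  outer loop
   vertex 1.5 0.0 1.5
   vertex 0.8 0.1 3.0
   vertex 0.2 1.4 2.1
  endloop
 endfacet
 facet normal 0.057 -0.995 0.076
  outer loop
   vertex 1.5 0.0 1.5
   vertex 4.6 0.3 3.1
   vertex 3.3 0.4 5.4
  endloop
 endfacet
 facet normal 0.039 -0.996 0.084
  outer loop
   vertex 1.5 0.0 1.5
   vertex 3.3 0.4 5.4
   vertex 0.8 0.1 3.0
  endloop
 endfacet
 facet normal 0.776 0.371 -0.510
  outer loop
   vertex 1.9 4.3 1.9
   vertex 2.3 4.7 2.8
   vertex 4.6 0.3 3.1
  endloop
 endfacet
 facet normal 0.455 0.040 -0.889
  outer loop
   vertex 1.9 4.3 1.9
   vertex 4.6 0.3 3.1
   vertex 1.5 0.0 1.5
  endloop
 endfacet
 facet normal -0.848 0.508 0.151
  outer loop
   vertex 1.9 4.3 1.9
   vertex 0.2 1.4 2.1
   vertex 2.3 4.7 2.8
  endloop
 endfacet
 facet normal -0.310 0.117 -0.944
  outer loop
   vertex 1.9 4.3 1.9
   vertex 1.5 0.0 1.5
   vertex 0.2 1.4 2.1
  endloop
 endfacet
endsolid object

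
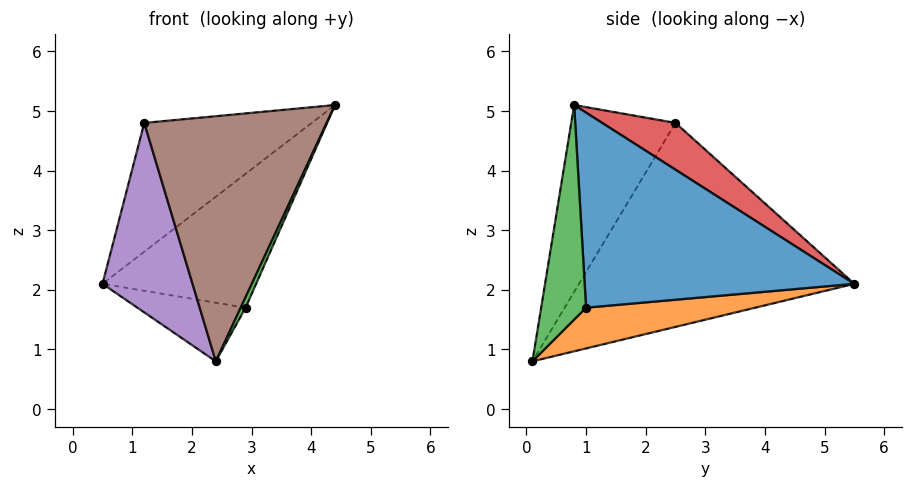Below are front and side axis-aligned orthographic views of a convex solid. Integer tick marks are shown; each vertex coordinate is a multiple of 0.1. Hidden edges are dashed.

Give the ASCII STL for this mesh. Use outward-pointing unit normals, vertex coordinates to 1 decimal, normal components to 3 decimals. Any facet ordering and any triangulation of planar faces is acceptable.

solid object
 facet normal 0.819 0.467 -0.334
  outer loop
   vertex 2.9 1.0 1.7
   vertex 0.5 5.5 2.1
   vertex 4.4 0.8 5.1
  endloop
 endfacet
 facet normal 0.594 0.380 -0.710
  outer loop
   vertex 2.9 1.0 1.7
   vertex 2.4 0.1 0.8
   vertex 0.5 5.5 2.1
  endloop
 endfacet
 facet normal 0.908 -0.098 -0.407
  outer loop
   vertex 2.9 1.0 1.7
   vertex 4.4 0.8 5.1
   vertex 2.4 0.1 0.8
  endloop
 endfacet
 facet normal 0.296 0.676 0.675
  outer loop
   vertex 1.2 2.5 4.8
   vertex 4.4 0.8 5.1
   vertex 0.5 5.5 2.1
  endloop
 endfacet
 facet normal -0.946 -0.309 -0.098
  outer loop
   vertex 1.2 2.5 4.8
   vertex 0.5 5.5 2.1
   vertex 2.4 0.1 0.8
  endloop
 endfacet
 facet normal -0.465 -0.814 0.349
  outer loop
   vertex 1.2 2.5 4.8
   vertex 2.4 0.1 0.8
   vertex 4.4 0.8 5.1
  endloop
 endfacet
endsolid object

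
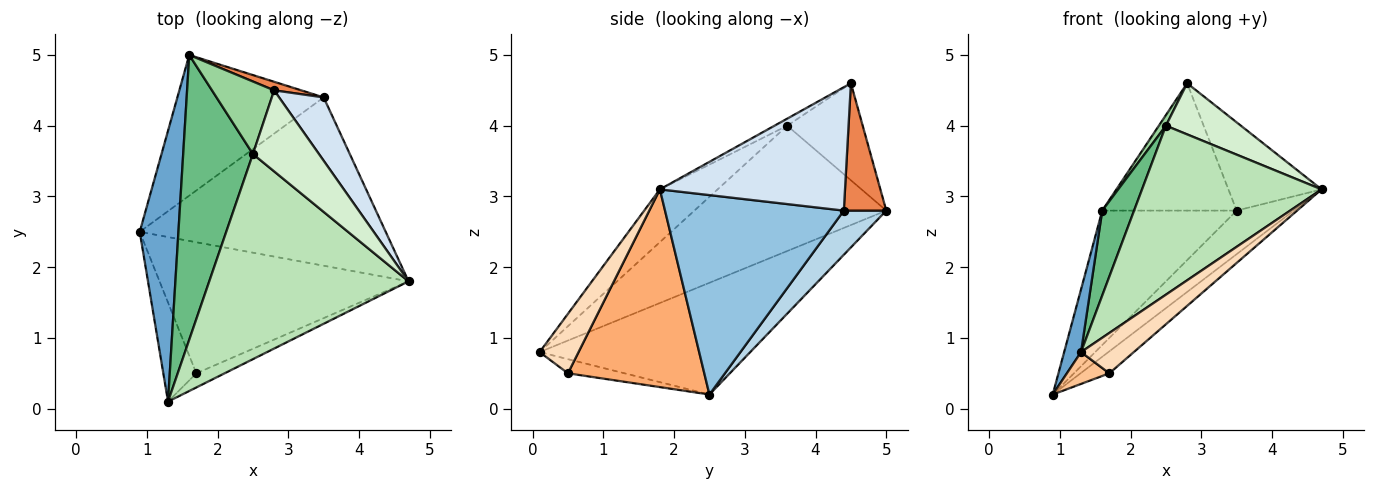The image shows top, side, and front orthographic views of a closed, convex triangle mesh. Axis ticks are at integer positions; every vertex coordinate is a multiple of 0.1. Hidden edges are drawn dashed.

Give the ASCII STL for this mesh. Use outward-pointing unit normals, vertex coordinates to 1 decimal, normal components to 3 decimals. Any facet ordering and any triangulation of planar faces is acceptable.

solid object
 facet normal -0.942 -0.075 0.326
  outer loop
   vertex 1.3 0.1 0.8
   vertex 1.6 5.0 2.8
   vertex 0.9 2.5 0.2
  endloop
 endfacet
 facet normal 0.617 0.197 -0.762
  outer loop
   vertex 3.5 4.4 2.8
   vertex 4.7 1.8 3.1
   vertex 0.9 2.5 0.2
  endloop
 endfacet
 facet normal 0.213 0.675 -0.706
  outer loop
   vertex 3.5 4.4 2.8
   vertex 0.9 2.5 0.2
   vertex 1.6 5.0 2.8
  endloop
 endfacet
 facet normal 0.850 0.428 0.307
  outer loop
   vertex 3.5 4.4 2.8
   vertex 2.8 4.5 4.6
   vertex 4.7 1.8 3.1
  endloop
 endfacet
 facet normal 0.301 0.952 0.064
  outer loop
   vertex 3.5 4.4 2.8
   vertex 1.6 5.0 2.8
   vertex 2.8 4.5 4.6
  endloop
 endfacet
 facet normal 0.617 0.130 -0.776
  outer loop
   vertex 1.7 0.5 0.5
   vertex 0.9 2.5 0.2
   vertex 4.7 1.8 3.1
  endloop
 endfacet
 facet normal -0.378 -0.283 -0.881
  outer loop
   vertex 1.7 0.5 0.5
   vertex 1.3 0.1 0.8
   vertex 0.9 2.5 0.2
  endloop
 endfacet
 facet normal 0.571 -0.775 -0.272
  outer loop
   vertex 1.7 0.5 0.5
   vertex 4.7 1.8 3.1
   vertex 1.3 0.1 0.8
  endloop
 endfacet
 facet normal -0.865 -0.143 0.481
  outer loop
   vertex 2.5 3.6 4.0
   vertex 1.6 5.0 2.8
   vertex 1.3 0.1 0.8
  endloop
 endfacet
 facet normal -0.839 -0.079 0.538
  outer loop
   vertex 2.5 3.6 4.0
   vertex 2.8 4.5 4.6
   vertex 1.6 5.0 2.8
  endloop
 endfacet
 facet normal -0.200 -0.623 0.756
  outer loop
   vertex 2.5 3.6 4.0
   vertex 1.3 0.1 0.8
   vertex 4.7 1.8 3.1
  endloop
 endfacet
 facet normal -0.090 -0.531 0.842
  outer loop
   vertex 2.5 3.6 4.0
   vertex 4.7 1.8 3.1
   vertex 2.8 4.5 4.6
  endloop
 endfacet
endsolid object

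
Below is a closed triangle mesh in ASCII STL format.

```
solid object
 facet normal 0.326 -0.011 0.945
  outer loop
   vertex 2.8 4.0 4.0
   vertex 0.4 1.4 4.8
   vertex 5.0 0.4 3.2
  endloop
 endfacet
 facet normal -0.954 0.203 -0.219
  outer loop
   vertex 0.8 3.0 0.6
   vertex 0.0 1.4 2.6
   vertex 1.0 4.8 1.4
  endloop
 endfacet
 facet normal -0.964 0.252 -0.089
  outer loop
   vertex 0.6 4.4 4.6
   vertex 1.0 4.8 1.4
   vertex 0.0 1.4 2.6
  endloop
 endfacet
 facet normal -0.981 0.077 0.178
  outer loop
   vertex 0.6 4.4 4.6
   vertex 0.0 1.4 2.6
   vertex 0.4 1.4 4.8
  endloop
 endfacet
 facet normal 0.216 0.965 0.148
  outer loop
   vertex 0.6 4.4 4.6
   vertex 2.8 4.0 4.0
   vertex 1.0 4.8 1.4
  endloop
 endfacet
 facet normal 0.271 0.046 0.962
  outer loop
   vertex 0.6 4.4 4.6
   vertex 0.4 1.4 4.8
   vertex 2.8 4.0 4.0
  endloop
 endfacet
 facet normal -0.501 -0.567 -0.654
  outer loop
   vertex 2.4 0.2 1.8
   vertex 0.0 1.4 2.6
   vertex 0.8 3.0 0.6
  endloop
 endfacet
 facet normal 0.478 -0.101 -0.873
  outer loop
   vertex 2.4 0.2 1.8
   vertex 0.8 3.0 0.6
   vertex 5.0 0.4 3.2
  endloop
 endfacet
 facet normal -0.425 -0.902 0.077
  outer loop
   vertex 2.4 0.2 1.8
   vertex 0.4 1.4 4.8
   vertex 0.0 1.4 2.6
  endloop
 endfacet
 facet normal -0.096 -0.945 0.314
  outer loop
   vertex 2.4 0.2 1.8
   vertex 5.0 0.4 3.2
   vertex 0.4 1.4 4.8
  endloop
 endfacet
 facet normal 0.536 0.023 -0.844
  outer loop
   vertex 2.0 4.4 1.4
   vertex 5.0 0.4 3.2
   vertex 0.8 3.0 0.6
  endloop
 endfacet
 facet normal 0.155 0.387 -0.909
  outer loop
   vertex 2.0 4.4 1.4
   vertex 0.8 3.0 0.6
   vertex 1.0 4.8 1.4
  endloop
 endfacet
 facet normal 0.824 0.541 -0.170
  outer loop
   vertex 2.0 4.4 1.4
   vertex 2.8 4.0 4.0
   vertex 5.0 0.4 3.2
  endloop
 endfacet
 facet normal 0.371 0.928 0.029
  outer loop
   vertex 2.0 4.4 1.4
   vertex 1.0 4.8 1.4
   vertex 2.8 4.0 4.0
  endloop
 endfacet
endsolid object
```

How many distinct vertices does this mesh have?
9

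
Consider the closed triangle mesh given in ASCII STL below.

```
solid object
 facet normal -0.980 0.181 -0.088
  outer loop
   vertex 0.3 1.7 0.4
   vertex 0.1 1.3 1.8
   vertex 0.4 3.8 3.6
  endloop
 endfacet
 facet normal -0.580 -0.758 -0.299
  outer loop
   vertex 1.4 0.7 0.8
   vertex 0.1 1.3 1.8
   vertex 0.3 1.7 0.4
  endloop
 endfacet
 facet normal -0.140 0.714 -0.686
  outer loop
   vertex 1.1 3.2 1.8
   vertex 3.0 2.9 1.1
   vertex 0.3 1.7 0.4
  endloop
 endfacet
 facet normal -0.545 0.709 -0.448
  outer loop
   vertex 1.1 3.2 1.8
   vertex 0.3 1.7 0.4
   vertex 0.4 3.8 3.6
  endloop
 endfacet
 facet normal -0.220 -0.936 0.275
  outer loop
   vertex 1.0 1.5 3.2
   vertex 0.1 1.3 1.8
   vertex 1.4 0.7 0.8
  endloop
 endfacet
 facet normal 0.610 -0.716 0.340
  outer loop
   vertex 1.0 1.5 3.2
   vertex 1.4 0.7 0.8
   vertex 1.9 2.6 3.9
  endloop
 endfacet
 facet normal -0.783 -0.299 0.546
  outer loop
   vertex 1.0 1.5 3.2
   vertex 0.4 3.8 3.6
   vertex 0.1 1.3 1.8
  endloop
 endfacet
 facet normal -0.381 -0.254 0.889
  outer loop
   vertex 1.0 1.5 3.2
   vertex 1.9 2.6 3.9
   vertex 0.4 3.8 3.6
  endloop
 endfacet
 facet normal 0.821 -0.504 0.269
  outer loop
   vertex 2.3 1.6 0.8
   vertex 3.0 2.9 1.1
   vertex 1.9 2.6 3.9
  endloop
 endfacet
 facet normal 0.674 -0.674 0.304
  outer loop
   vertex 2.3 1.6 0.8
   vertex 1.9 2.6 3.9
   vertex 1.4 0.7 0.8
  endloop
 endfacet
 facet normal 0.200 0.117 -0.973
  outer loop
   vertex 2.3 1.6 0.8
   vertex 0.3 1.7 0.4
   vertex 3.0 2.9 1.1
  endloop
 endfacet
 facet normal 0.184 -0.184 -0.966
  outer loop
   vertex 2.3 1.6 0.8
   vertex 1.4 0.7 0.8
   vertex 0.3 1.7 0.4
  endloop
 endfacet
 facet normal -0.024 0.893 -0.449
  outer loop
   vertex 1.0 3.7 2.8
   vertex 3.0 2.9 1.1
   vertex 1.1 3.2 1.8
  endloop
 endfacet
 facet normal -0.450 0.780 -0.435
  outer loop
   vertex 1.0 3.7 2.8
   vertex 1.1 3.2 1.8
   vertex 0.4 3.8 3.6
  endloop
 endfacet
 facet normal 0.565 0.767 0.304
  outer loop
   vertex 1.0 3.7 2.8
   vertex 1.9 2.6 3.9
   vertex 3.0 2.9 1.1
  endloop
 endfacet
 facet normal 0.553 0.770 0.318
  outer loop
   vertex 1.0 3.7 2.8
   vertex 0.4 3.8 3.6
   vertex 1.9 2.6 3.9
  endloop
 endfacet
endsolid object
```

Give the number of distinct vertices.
10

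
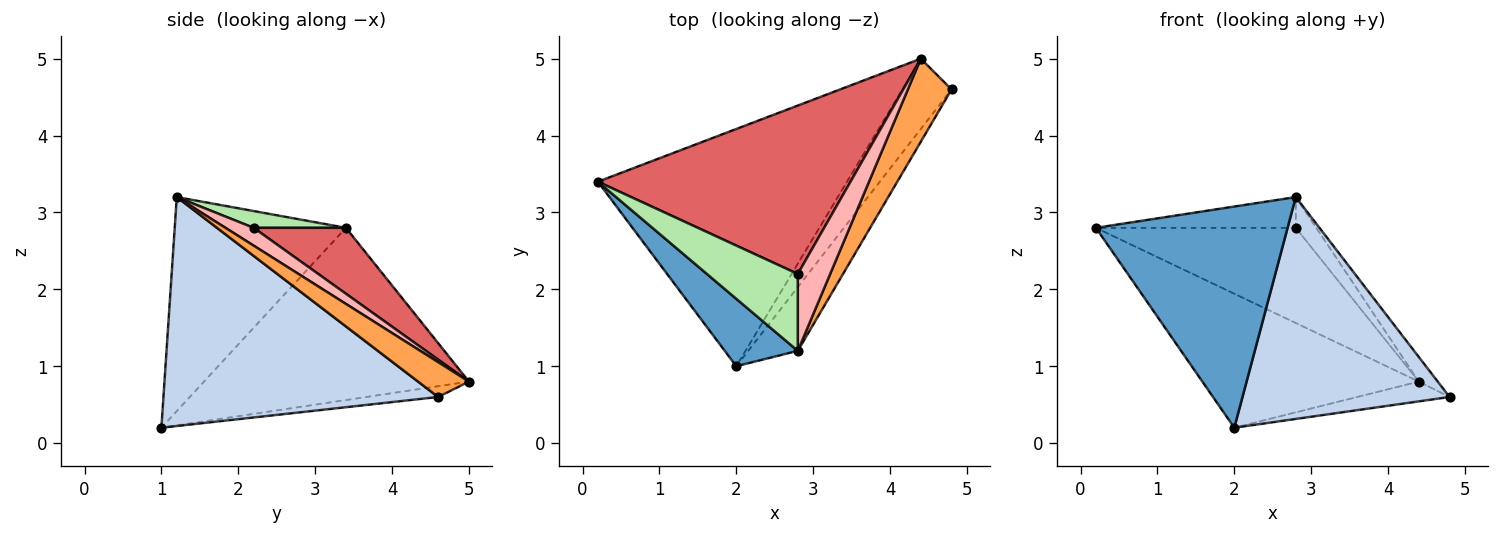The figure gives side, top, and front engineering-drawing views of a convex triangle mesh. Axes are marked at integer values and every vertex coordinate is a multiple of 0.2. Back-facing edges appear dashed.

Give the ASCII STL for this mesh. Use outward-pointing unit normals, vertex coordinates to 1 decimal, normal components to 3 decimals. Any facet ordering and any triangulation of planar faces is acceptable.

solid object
 facet normal -0.650 -0.727 0.222
  outer loop
   vertex 2.0 1.0 0.2
   vertex 2.8 1.2 3.2
   vertex 0.2 3.4 2.8
  endloop
 endfacet
 facet normal 0.787 -0.593 -0.170
  outer loop
   vertex 2.0 1.0 0.2
   vertex 4.8 4.6 0.6
   vertex 2.8 1.2 3.2
  endloop
 endfacet
 facet normal 0.607 0.226 0.762
  outer loop
   vertex 4.4 5.0 0.8
   vertex 2.8 1.2 3.2
   vertex 4.8 4.6 0.6
  endloop
 endfacet
 facet normal -0.516 0.421 -0.746
  outer loop
   vertex 4.4 5.0 0.8
   vertex 2.0 1.0 0.2
   vertex 0.2 3.4 2.8
  endloop
 endfacet
 facet normal -0.206 0.265 -0.942
  outer loop
   vertex 4.4 5.0 0.8
   vertex 4.8 4.6 0.6
   vertex 2.0 1.0 0.2
  endloop
 endfacet
 facet normal 0.169 0.366 0.915
  outer loop
   vertex 2.8 2.2 2.8
   vertex 0.2 3.4 2.8
   vertex 2.8 1.2 3.2
  endloop
 endfacet
 facet normal 0.221 0.480 0.849
  outer loop
   vertex 2.8 2.2 2.8
   vertex 4.4 5.0 0.8
   vertex 0.2 3.4 2.8
  endloop
 endfacet
 facet normal 0.455 0.331 0.827
  outer loop
   vertex 2.8 2.2 2.8
   vertex 2.8 1.2 3.2
   vertex 4.4 5.0 0.8
  endloop
 endfacet
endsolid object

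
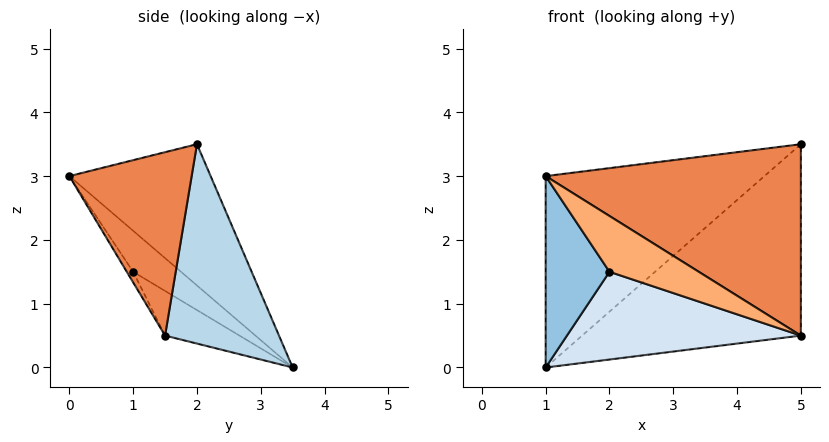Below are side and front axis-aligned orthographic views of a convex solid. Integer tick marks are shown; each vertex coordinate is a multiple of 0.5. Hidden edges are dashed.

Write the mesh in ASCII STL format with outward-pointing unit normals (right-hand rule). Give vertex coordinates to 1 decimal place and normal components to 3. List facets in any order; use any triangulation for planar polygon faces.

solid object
 facet normal -0.387 0.600 0.700
  outer loop
   vertex 1.0 0.0 3.0
   vertex 5.0 2.0 3.5
   vertex 1.0 3.5 0.0
  endloop
 endfacet
 facet normal -0.439 -0.585 -0.682
  outer loop
   vertex 2.0 1.0 1.5
   vertex 1.0 0.0 3.0
   vertex 1.0 3.5 0.0
  endloop
 endfacet
 facet normal 0.457 0.877 -0.146
  outer loop
   vertex 5.0 1.5 0.5
   vertex 1.0 3.5 0.0
   vertex 5.0 2.0 3.5
  endloop
 endfacet
 facet normal -0.177 -0.558 -0.811
  outer loop
   vertex 5.0 1.5 0.5
   vertex 2.0 1.0 1.5
   vertex 1.0 3.5 0.0
  endloop
 endfacet
 facet normal 0.427 -0.892 0.149
  outer loop
   vertex 5.0 1.5 0.5
   vertex 5.0 2.0 3.5
   vertex 1.0 0.0 3.0
  endloop
 endfacet
 facet normal -0.058 -0.812 -0.580
  outer loop
   vertex 5.0 1.5 0.5
   vertex 1.0 0.0 3.0
   vertex 2.0 1.0 1.5
  endloop
 endfacet
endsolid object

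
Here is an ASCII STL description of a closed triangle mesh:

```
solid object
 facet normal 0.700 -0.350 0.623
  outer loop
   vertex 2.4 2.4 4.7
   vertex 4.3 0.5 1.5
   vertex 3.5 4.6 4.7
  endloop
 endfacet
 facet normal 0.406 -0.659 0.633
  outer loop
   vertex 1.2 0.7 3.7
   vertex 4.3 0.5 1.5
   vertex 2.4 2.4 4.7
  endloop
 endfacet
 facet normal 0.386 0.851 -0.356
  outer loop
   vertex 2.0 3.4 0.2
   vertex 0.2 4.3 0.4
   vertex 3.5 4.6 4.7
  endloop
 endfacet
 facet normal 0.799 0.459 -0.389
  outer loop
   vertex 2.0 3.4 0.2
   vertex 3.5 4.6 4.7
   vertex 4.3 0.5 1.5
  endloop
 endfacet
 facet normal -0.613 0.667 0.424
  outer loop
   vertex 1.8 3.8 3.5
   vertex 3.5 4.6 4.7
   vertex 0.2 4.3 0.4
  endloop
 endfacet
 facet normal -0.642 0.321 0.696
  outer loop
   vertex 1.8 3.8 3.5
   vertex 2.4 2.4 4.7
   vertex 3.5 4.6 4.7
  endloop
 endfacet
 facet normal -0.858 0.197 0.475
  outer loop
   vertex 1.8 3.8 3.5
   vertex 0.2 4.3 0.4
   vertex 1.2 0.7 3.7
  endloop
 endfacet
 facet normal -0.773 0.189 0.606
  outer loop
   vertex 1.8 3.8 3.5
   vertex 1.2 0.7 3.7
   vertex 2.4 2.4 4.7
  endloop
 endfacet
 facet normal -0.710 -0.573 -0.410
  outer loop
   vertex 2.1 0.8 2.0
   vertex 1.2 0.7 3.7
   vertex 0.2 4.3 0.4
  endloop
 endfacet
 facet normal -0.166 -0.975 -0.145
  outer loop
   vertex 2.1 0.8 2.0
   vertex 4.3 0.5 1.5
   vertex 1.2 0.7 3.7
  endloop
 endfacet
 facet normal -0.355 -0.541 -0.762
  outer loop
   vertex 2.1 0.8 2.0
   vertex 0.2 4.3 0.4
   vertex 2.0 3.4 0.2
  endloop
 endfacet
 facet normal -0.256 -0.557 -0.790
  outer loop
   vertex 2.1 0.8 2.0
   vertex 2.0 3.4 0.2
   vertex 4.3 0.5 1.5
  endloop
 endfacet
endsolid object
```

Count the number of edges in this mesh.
18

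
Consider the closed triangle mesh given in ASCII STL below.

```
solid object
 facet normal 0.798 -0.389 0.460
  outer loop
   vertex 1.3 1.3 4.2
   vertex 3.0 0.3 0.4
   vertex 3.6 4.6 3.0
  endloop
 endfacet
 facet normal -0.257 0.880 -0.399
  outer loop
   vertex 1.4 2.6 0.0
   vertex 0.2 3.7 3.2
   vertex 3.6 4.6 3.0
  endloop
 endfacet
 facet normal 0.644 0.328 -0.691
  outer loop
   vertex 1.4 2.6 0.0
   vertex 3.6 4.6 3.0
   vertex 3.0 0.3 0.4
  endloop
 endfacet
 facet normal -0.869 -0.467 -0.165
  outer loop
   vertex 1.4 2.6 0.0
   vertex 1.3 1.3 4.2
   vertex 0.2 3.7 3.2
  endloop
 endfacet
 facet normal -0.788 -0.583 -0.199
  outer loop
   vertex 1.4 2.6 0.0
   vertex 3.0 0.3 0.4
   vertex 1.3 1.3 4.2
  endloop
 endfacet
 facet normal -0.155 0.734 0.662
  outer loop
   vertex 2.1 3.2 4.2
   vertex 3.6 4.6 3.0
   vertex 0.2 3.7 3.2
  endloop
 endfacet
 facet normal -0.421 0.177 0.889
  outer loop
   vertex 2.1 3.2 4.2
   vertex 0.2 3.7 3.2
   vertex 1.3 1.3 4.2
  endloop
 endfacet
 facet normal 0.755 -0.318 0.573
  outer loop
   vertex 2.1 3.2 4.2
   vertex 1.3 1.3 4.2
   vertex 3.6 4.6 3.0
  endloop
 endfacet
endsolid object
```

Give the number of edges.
12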